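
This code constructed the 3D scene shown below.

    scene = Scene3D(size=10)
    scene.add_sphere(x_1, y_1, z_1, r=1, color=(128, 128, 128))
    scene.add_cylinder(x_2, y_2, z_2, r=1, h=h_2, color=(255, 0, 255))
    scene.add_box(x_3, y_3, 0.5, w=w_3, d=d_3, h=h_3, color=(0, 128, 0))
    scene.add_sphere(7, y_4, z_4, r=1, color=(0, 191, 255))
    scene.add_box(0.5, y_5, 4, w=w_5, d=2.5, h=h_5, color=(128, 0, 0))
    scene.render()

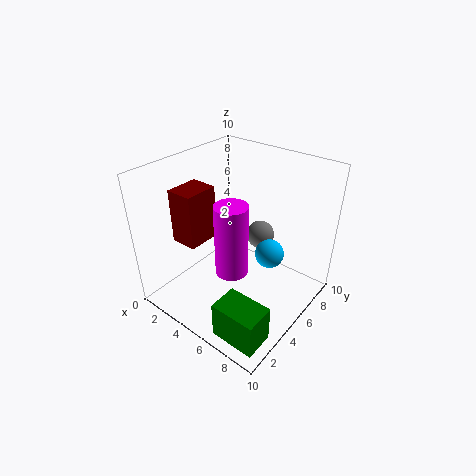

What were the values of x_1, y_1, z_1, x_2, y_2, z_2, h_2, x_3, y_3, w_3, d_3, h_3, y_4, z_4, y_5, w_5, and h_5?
x_1 = 5.5
y_1 = 7
z_1 = 4.5
x_2 = 6.5
y_2 = 2.5
z_2 = 4.5
h_2 = 4.5
x_3 = 6.5
y_3 = 0.5
w_3 = 3
d_3 = 2
h_3 = 2.5
y_4 = 6
z_4 = 4
y_5 = 3
w_5 = 2
h_5 = 4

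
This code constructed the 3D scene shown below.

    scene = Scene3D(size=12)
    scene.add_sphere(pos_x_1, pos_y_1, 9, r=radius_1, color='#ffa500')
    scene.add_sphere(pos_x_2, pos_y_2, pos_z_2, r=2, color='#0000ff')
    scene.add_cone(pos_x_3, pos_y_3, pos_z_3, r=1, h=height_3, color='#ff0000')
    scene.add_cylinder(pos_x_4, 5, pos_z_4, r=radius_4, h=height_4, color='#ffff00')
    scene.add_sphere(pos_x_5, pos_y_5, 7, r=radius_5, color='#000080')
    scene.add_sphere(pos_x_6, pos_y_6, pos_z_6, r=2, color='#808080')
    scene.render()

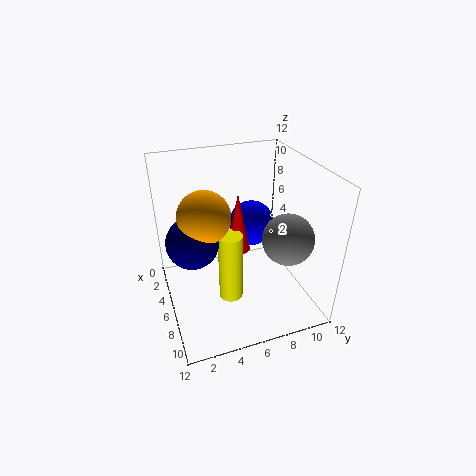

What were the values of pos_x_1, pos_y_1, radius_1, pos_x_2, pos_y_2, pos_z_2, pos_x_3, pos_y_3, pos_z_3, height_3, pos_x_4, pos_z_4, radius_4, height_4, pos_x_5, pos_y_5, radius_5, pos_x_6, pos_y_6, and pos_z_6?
pos_x_1 = 7; pos_y_1 = 3; radius_1 = 2; pos_x_2 = 4; pos_y_2 = 8; pos_z_2 = 6; pos_x_3 = 6; pos_y_3 = 6; pos_z_3 = 5; height_3 = 5; pos_x_4 = 7; pos_z_4 = 1; radius_4 = 1; height_4 = 6; pos_x_5 = 7; pos_y_5 = 2; radius_5 = 2; pos_x_6 = 9; pos_y_6 = 9; pos_z_6 = 7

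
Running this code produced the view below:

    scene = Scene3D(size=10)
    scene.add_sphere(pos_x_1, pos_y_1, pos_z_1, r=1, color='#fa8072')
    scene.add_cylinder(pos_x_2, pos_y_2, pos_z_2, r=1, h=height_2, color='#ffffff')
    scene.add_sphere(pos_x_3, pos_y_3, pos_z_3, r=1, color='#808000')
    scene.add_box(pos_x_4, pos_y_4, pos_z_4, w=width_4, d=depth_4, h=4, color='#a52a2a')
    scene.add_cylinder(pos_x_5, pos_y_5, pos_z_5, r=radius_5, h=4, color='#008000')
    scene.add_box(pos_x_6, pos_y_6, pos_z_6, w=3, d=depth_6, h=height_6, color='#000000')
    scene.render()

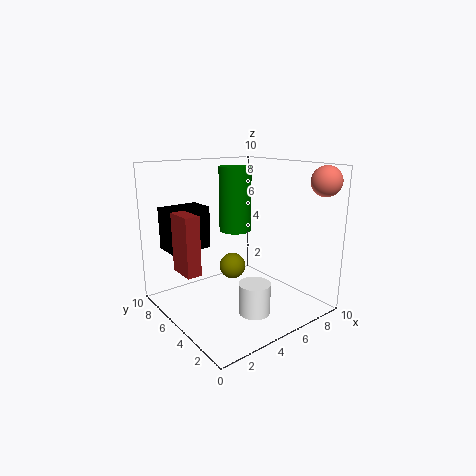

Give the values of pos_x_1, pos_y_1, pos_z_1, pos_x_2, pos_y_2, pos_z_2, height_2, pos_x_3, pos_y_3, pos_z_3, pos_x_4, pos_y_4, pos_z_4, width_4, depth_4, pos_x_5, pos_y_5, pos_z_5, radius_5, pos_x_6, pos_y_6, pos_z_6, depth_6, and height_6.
pos_x_1 = 9, pos_y_1 = 1, pos_z_1 = 9, pos_x_2 = 4, pos_y_2 = 2, pos_z_2 = 1, height_2 = 2, pos_x_3 = 6, pos_y_3 = 7, pos_z_3 = 2, pos_x_4 = 1, pos_y_4 = 5, pos_z_4 = 3, width_4 = 1, depth_4 = 2, pos_x_5 = 4, pos_y_5 = 4, pos_z_5 = 6, radius_5 = 1, pos_x_6 = 1, pos_y_6 = 7, pos_z_6 = 4, depth_6 = 2, height_6 = 3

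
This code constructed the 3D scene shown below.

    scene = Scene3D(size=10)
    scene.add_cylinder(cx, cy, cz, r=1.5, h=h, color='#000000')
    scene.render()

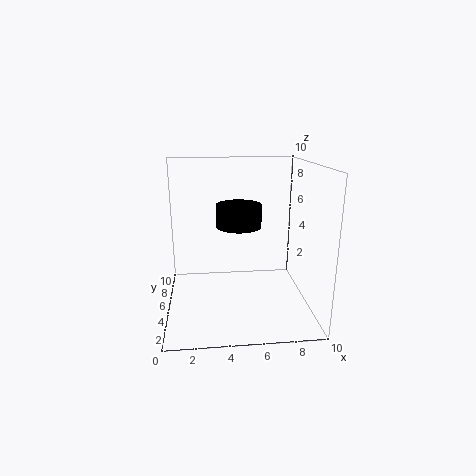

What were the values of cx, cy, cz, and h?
cx = 5; cy = 4.5; cz = 6; h = 1.5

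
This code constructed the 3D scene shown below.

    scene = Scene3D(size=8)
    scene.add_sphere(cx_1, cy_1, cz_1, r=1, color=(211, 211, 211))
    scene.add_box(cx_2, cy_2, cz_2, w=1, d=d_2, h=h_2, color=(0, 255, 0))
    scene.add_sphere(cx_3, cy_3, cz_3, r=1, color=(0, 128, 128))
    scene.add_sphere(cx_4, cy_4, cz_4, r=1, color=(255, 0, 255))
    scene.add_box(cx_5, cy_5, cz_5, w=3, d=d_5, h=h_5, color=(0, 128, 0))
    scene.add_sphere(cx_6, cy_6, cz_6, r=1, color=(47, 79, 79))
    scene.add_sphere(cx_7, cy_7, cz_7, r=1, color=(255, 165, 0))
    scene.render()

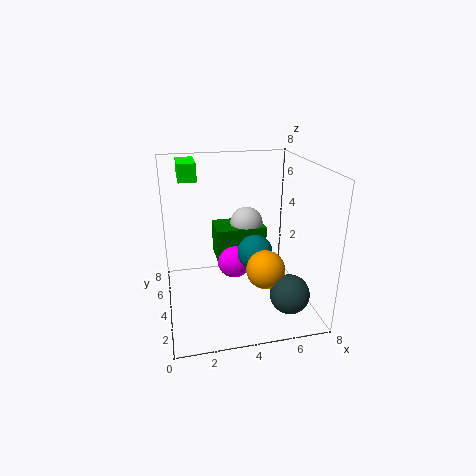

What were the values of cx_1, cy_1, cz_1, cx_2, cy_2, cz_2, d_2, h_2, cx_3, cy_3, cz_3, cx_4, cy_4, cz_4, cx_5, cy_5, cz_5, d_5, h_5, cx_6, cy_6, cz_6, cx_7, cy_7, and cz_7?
cx_1 = 5
cy_1 = 6
cz_1 = 4
cx_2 = 1
cy_2 = 5
cz_2 = 7
d_2 = 2
h_2 = 1
cx_3 = 5
cy_3 = 4
cz_3 = 3
cx_4 = 4
cy_4 = 5
cz_4 = 2
cx_5 = 3
cy_5 = 5
cz_5 = 2
d_5 = 2
h_5 = 2
cx_6 = 6
cy_6 = 1
cz_6 = 2
cx_7 = 5
cy_7 = 2
cz_7 = 3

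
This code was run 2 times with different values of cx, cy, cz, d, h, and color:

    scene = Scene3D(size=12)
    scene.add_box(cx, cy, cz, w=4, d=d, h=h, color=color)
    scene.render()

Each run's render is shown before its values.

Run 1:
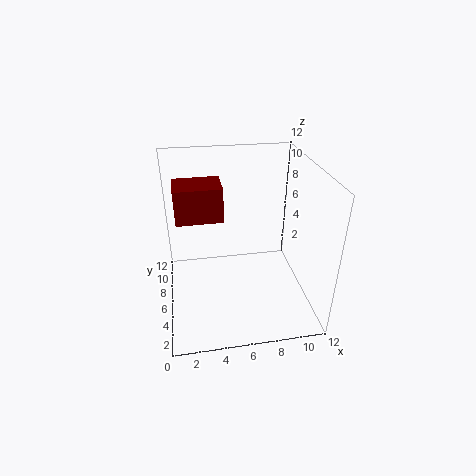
cx = 1
cy = 7
cz = 7
d = 3
h = 3
color = 'maroon'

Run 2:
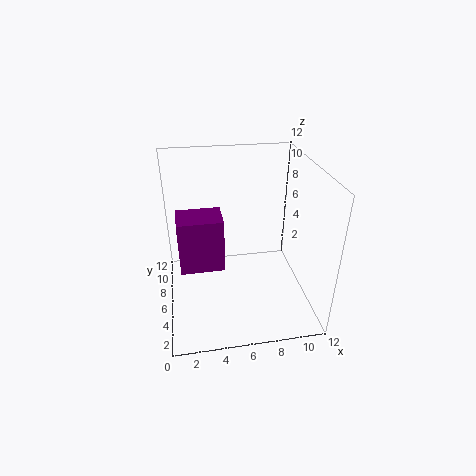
cx = 1
cy = 7
cz = 2
d = 3
h = 5
color = 'purple'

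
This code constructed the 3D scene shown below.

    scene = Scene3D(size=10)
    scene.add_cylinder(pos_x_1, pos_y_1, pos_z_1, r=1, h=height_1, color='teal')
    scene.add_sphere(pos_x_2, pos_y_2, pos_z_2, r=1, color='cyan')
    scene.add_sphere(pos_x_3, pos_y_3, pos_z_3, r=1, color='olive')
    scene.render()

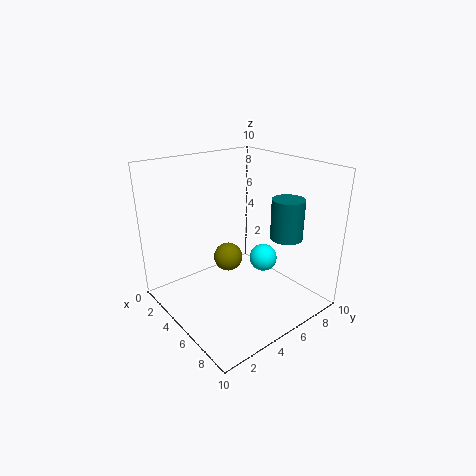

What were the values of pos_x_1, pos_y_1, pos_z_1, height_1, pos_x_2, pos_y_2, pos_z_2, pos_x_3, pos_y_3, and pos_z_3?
pos_x_1 = 8.5; pos_y_1 = 6; pos_z_1 = 6; height_1 = 2.5; pos_x_2 = 5.5; pos_y_2 = 7; pos_z_2 = 3; pos_x_3 = 4.5; pos_y_3 = 4.5; pos_z_3 = 3.5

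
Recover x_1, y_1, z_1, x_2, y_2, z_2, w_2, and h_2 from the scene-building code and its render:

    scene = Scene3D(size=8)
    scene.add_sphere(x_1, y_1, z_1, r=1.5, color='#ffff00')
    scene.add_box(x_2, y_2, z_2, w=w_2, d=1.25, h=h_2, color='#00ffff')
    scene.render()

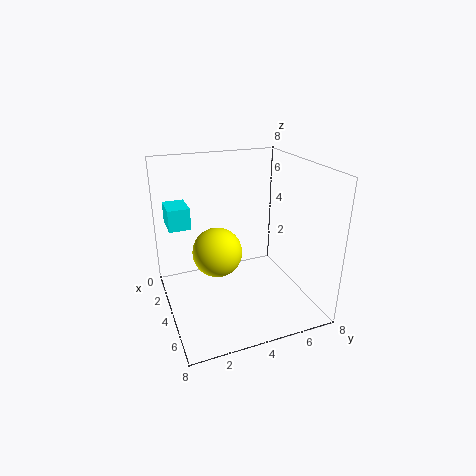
x_1 = 2.5, y_1 = 3.25, z_1 = 2.5, x_2 = 0.75, y_2 = 0.5, z_2 = 4.25, w_2 = 1.75, h_2 = 1.25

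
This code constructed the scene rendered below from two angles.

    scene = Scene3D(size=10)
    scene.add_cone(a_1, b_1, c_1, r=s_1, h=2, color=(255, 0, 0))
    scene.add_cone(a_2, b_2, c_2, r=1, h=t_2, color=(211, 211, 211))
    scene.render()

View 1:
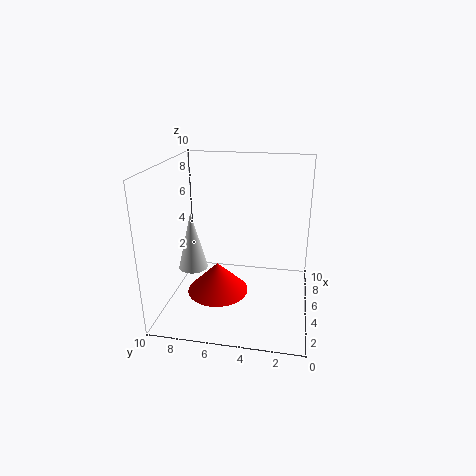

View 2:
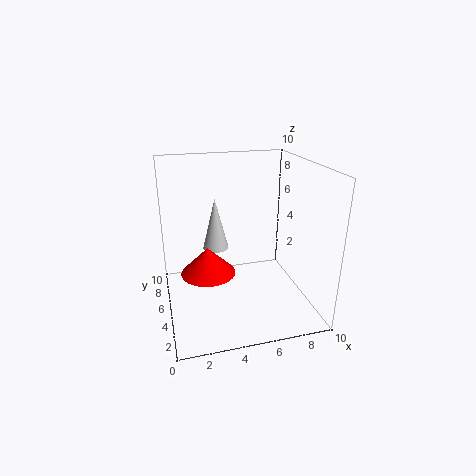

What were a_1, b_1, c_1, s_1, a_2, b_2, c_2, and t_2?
a_1 = 3, b_1 = 6, c_1 = 2, s_1 = 2, a_2 = 4, b_2 = 8, c_2 = 3, t_2 = 4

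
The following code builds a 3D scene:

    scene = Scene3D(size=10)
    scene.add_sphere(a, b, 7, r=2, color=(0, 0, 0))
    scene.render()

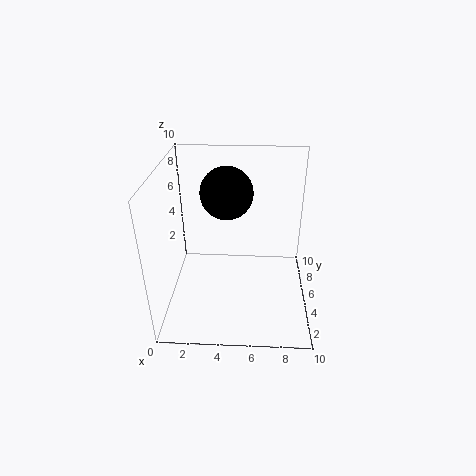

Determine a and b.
a = 4; b = 8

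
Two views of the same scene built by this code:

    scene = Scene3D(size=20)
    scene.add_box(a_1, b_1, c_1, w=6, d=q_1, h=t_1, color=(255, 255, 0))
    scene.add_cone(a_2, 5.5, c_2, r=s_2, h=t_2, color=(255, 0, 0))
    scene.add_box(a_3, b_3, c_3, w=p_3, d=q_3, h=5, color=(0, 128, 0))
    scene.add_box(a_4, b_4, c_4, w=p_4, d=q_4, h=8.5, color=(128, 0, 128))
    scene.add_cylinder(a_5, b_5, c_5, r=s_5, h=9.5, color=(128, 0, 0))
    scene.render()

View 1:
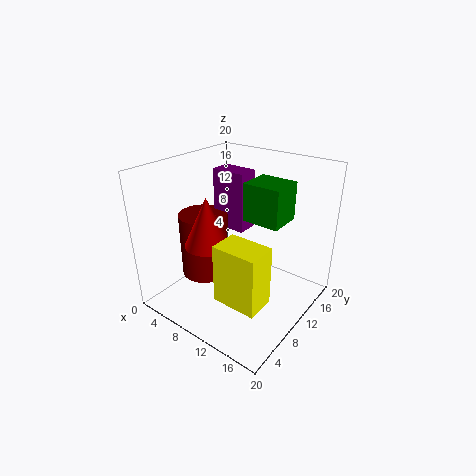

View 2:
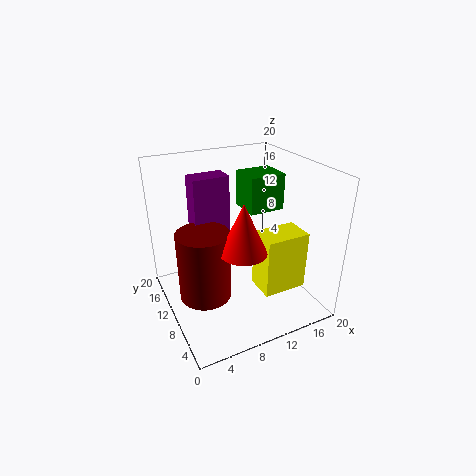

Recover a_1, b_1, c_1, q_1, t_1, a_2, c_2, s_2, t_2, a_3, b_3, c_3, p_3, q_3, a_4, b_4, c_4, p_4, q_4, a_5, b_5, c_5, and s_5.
a_1 = 11
b_1 = 3.5
c_1 = 4
q_1 = 4
t_1 = 8
a_2 = 8.5
c_2 = 10.5
s_2 = 3
t_2 = 6.5
a_3 = 11.5
b_3 = 9
c_3 = 13.5
p_3 = 5
q_3 = 4.5
a_4 = 4.5
b_4 = 11.5
c_4 = 10
p_4 = 5
q_4 = 3
a_5 = 4.5
b_5 = 9
c_5 = 3
s_5 = 3.5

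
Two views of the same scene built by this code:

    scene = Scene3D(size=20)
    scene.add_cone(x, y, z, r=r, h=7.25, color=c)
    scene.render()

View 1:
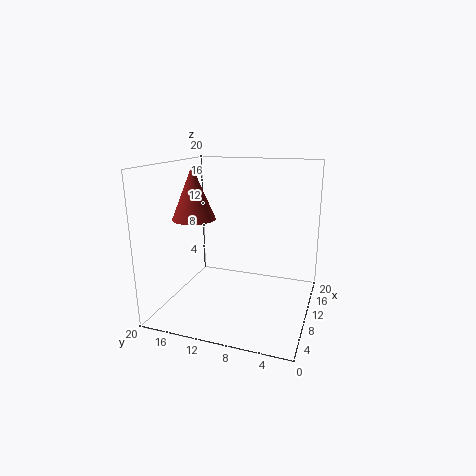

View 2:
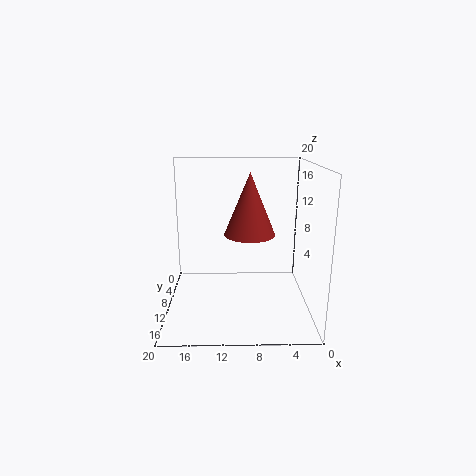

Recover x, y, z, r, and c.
x = 8.75; y = 16; z = 12.5; r = 3; c = 'brown'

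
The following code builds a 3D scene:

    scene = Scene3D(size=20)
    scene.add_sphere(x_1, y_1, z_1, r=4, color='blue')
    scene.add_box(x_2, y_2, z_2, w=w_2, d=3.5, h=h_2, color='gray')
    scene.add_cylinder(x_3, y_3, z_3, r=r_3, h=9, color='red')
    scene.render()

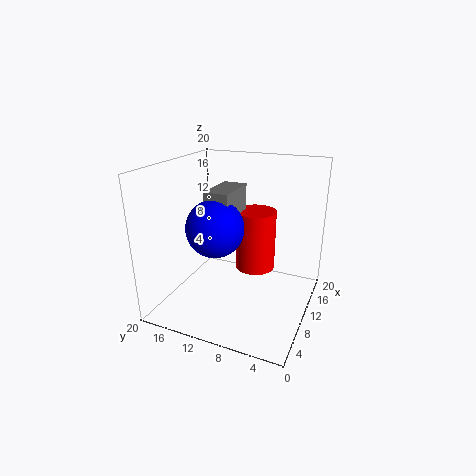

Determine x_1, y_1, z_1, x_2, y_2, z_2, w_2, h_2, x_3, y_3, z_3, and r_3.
x_1 = 8.5; y_1 = 12.75; z_1 = 11.5; x_2 = 8.25; y_2 = 10.75; z_2 = 12; w_2 = 6.5; h_2 = 4.5; x_3 = 14.25; y_3 = 9; z_3 = 3.75; r_3 = 3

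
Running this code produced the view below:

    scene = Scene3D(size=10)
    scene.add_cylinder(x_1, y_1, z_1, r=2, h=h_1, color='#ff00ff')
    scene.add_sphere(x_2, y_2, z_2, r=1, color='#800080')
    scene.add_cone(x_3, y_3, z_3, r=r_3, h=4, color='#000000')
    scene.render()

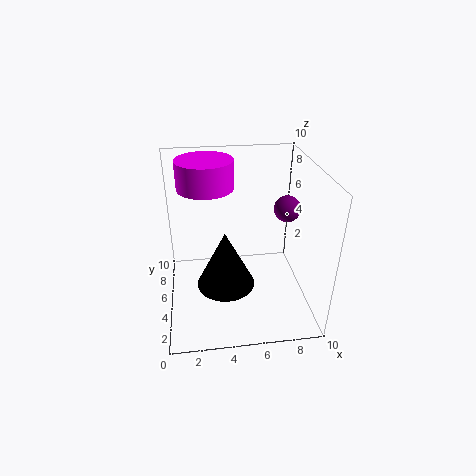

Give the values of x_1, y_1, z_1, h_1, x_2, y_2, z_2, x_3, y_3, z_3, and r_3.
x_1 = 3, y_1 = 7, z_1 = 8, h_1 = 2, x_2 = 9, y_2 = 7, z_2 = 6, x_3 = 4, y_3 = 4, z_3 = 2, r_3 = 2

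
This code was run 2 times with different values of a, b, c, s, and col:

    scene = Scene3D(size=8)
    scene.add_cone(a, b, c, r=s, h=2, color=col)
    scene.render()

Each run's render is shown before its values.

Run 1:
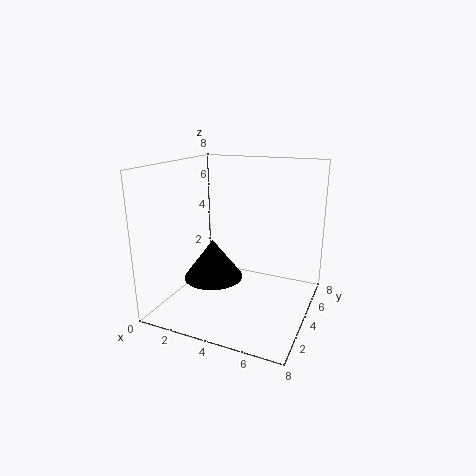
a = 3.5, b = 2, c = 2.5, s = 1.5, col = 'black'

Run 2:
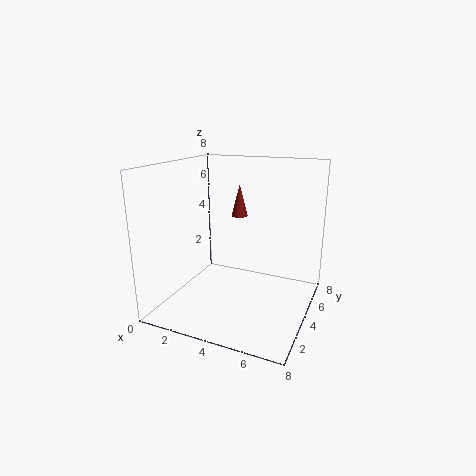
a = 3, b = 6.5, c = 4.5, s = 0.5, col = 'brown'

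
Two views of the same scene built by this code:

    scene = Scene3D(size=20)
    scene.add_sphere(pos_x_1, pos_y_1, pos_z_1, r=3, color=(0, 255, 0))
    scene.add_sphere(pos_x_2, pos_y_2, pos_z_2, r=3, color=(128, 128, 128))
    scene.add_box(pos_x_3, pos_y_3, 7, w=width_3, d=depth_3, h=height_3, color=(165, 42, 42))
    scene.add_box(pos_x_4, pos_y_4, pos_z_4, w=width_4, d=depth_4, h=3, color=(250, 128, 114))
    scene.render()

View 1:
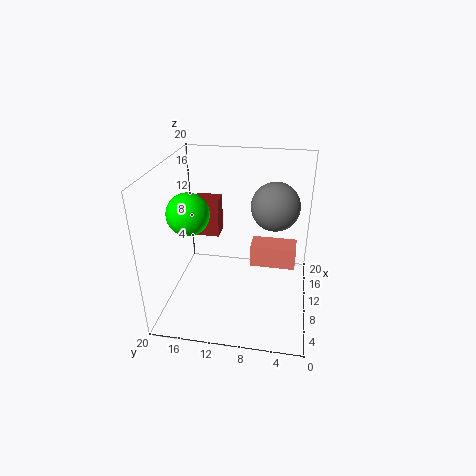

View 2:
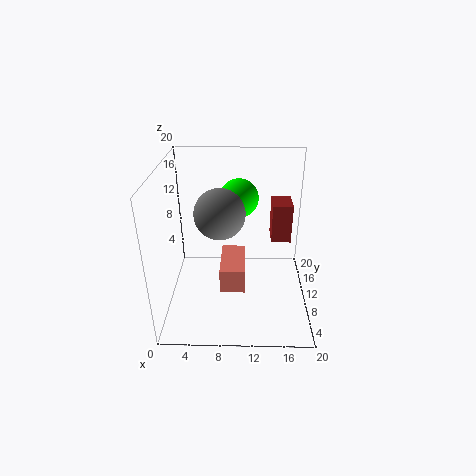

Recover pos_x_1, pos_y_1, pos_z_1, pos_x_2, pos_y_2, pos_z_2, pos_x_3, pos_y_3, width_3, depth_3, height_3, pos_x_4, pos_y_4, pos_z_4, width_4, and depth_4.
pos_x_1 = 10; pos_y_1 = 17; pos_z_1 = 13; pos_x_2 = 8; pos_y_2 = 5; pos_z_2 = 16; pos_x_3 = 15; pos_y_3 = 14; width_3 = 3; depth_3 = 4; height_3 = 6; pos_x_4 = 8; pos_y_4 = 2; pos_z_4 = 7; width_4 = 3; depth_4 = 6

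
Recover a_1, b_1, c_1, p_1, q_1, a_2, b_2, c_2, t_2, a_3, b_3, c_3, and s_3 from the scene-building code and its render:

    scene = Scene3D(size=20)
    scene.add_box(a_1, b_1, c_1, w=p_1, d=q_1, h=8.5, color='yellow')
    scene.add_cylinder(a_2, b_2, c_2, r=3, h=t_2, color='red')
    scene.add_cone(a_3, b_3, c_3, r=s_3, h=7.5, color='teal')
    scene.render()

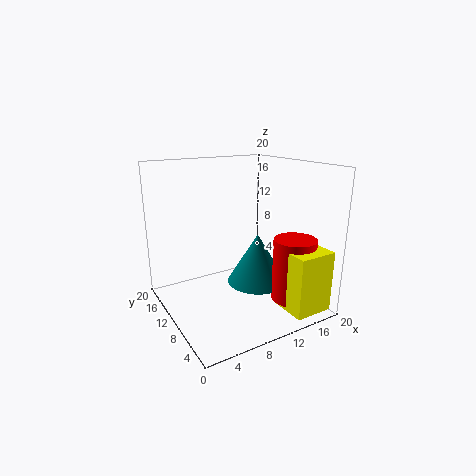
a_1 = 14, b_1 = 1, c_1 = 0.5, p_1 = 5.5, q_1 = 5, a_2 = 16.5, b_2 = 5.5, c_2 = 1, t_2 = 9, a_3 = 14, b_3 = 11, c_3 = 2, s_3 = 4.5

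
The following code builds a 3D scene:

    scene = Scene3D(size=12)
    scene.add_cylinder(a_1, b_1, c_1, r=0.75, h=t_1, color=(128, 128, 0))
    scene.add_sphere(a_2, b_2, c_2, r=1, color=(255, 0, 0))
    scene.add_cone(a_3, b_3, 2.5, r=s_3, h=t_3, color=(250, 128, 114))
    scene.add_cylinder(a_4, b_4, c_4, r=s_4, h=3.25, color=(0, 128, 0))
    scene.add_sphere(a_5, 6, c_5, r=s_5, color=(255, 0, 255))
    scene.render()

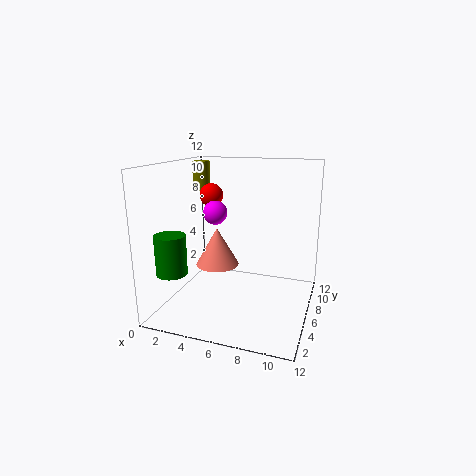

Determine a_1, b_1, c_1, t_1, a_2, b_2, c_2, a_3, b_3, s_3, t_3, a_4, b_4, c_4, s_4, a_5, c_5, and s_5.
a_1 = 2, b_1 = 7.75, c_1 = 9.5, t_1 = 2.5, a_2 = 3.25, b_2 = 7, c_2 = 9.25, a_3 = 3.25, b_3 = 8, s_3 = 2, t_3 = 3.5, a_4 = 1.5, b_4 = 2.75, c_4 = 3.5, s_4 = 1.25, a_5 = 4, c_5 = 8, s_5 = 1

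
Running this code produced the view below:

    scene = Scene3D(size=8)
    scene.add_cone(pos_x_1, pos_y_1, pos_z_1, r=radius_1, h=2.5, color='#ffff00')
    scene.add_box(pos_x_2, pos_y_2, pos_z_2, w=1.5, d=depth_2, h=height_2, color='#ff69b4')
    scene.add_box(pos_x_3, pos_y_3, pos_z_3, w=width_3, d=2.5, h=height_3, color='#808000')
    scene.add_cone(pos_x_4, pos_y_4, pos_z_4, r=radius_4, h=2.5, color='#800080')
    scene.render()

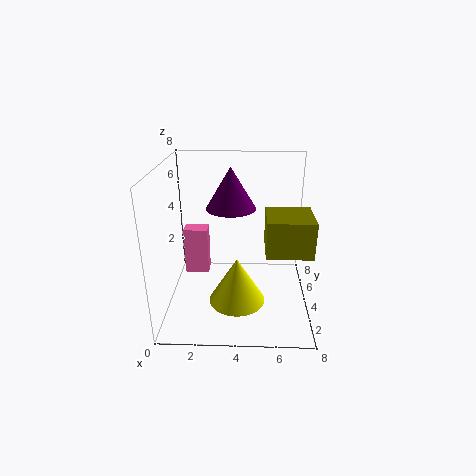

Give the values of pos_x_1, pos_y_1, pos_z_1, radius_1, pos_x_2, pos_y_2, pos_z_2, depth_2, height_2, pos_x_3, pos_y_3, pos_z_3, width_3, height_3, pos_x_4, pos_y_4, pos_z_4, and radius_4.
pos_x_1 = 4, pos_y_1 = 2.5, pos_z_1 = 1, radius_1 = 1.5, pos_x_2 = 0.5, pos_y_2 = 6, pos_z_2 = 0.5, depth_2 = 1, height_2 = 3, pos_x_3 = 5.5, pos_y_3 = 2.5, pos_z_3 = 3.5, width_3 = 2.5, height_3 = 2, pos_x_4 = 3.5, pos_y_4 = 6, pos_z_4 = 5, radius_4 = 1.5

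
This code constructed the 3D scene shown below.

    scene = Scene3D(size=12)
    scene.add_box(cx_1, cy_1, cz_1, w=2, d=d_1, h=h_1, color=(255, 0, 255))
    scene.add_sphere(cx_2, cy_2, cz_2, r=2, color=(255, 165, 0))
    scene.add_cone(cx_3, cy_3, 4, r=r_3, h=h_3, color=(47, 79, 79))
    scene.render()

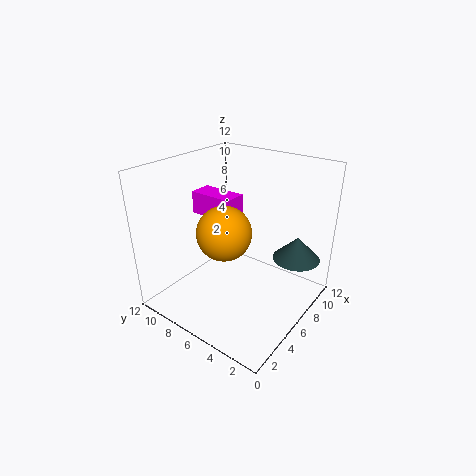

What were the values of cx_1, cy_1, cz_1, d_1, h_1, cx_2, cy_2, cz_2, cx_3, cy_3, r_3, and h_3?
cx_1 = 6, cy_1 = 7, cz_1 = 7, d_1 = 4, h_1 = 2, cx_2 = 3, cy_2 = 5, cz_2 = 8, cx_3 = 9, cy_3 = 2, r_3 = 2, h_3 = 2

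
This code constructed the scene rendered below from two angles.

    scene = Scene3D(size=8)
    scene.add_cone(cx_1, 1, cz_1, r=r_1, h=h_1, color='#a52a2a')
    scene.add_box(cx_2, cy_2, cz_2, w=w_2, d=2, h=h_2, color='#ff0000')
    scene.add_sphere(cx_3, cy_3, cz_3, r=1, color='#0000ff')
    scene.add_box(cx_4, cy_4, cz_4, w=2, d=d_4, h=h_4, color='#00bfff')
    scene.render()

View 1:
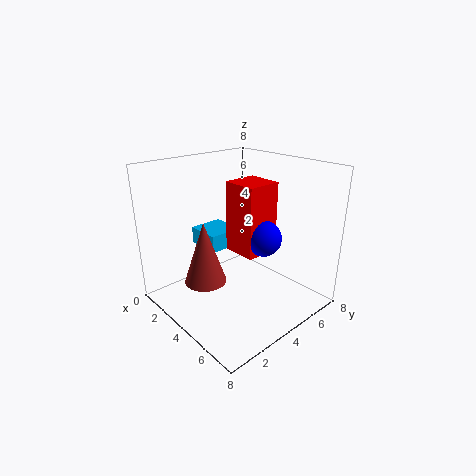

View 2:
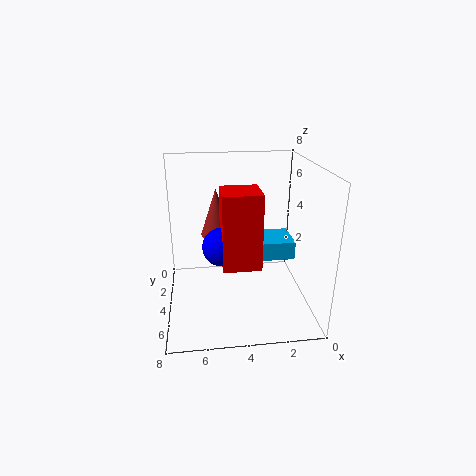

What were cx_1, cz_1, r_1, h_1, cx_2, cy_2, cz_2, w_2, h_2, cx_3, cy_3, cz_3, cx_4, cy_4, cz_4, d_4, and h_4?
cx_1 = 5, cz_1 = 3, r_1 = 1, h_1 = 3, cx_2 = 3, cy_2 = 4, cz_2 = 3, w_2 = 2, h_2 = 4, cx_3 = 5, cy_3 = 5, cz_3 = 4, cx_4 = 1, cy_4 = 3, cz_4 = 3, d_4 = 2, h_4 = 1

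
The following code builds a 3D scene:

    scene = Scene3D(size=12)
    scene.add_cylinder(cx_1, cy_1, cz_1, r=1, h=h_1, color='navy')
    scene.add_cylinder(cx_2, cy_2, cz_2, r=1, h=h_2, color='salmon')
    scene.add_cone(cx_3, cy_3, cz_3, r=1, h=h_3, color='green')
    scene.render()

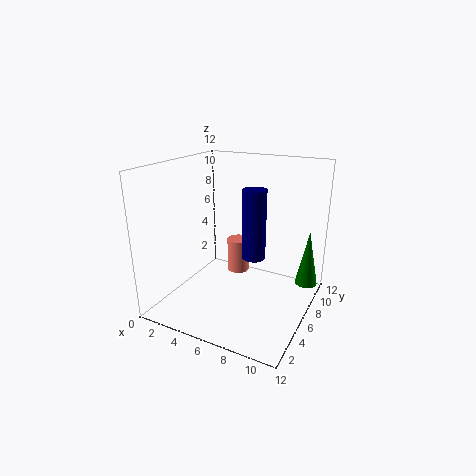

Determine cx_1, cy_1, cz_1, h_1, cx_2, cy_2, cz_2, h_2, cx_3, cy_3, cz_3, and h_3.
cx_1 = 7
cy_1 = 7
cz_1 = 4
h_1 = 6
cx_2 = 5
cy_2 = 8
cz_2 = 2
h_2 = 3
cx_3 = 11
cy_3 = 10
cz_3 = 1
h_3 = 5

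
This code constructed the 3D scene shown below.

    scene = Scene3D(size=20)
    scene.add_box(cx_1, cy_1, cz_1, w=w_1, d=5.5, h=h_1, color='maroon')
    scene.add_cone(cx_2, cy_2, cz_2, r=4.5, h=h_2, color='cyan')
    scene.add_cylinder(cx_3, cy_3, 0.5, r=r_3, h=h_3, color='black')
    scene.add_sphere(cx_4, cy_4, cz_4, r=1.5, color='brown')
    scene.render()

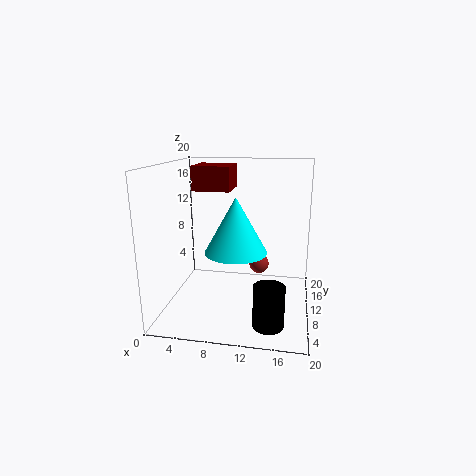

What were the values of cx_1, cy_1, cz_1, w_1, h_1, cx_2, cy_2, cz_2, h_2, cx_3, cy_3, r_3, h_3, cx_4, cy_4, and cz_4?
cx_1 = 3; cy_1 = 11.5; cz_1 = 16; w_1 = 5.5; h_1 = 3.5; cx_2 = 9.5; cy_2 = 11; cz_2 = 7.5; h_2 = 8; cx_3 = 15; cy_3 = 4; r_3 = 2; h_3 = 5.5; cx_4 = 12.5; cy_4 = 14.5; cz_4 = 4.5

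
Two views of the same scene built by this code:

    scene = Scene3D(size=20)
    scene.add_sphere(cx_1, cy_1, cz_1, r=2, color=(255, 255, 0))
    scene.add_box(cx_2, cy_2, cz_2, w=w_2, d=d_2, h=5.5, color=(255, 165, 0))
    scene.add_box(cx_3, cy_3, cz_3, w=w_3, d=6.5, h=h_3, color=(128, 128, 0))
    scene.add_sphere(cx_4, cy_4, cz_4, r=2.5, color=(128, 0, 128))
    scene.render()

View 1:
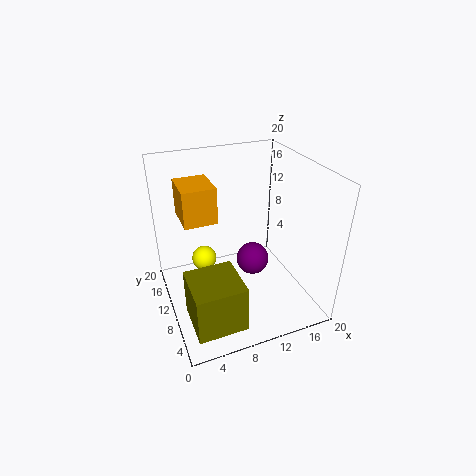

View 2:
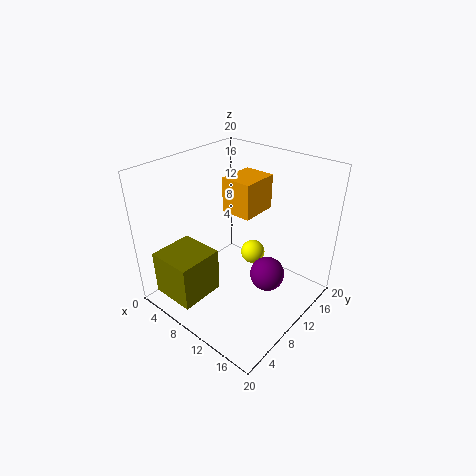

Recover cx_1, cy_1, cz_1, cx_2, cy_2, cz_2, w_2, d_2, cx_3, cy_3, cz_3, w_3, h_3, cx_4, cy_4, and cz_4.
cx_1 = 7
cy_1 = 17.5
cz_1 = 2.5
cx_2 = 3.5
cy_2 = 14
cz_2 = 10.5
w_2 = 5
d_2 = 6
cx_3 = 1.5
cy_3 = 1.5
cz_3 = 1.5
w_3 = 6.5
h_3 = 6.5
cx_4 = 13.5
cy_4 = 12.5
cz_4 = 4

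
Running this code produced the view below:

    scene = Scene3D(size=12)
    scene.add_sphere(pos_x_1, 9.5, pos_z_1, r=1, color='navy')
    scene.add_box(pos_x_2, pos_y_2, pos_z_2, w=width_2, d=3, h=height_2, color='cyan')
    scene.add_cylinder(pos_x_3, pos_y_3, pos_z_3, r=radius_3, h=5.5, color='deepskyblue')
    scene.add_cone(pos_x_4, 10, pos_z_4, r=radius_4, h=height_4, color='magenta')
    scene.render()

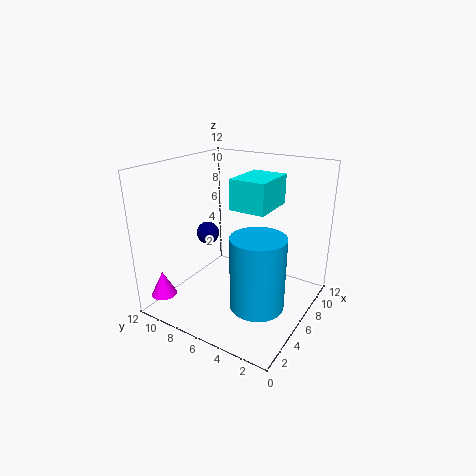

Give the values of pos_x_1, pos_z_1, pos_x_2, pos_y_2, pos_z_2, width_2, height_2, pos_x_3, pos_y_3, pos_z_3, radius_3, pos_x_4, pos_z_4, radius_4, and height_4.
pos_x_1 = 6.5; pos_z_1 = 5.5; pos_x_2 = 5.5; pos_y_2 = 3.5; pos_z_2 = 8.5; width_2 = 4; height_2 = 2.5; pos_x_3 = 3; pos_y_3 = 2.5; pos_z_3 = 2.5; radius_3 = 2; pos_x_4 = 1; pos_z_4 = 2; radius_4 = 1; height_4 = 2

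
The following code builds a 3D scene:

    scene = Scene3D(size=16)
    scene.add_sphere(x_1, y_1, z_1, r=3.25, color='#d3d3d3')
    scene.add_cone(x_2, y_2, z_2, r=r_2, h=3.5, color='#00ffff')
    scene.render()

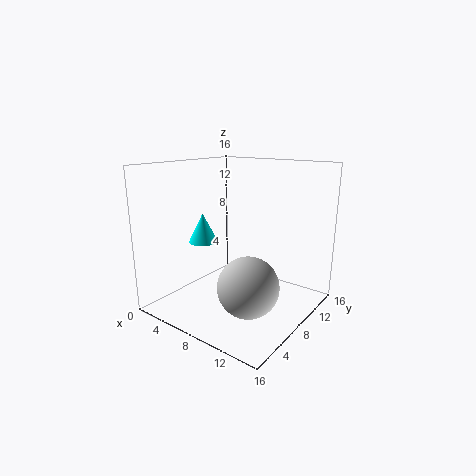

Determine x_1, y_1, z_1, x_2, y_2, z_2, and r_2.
x_1 = 11, y_1 = 5.75, z_1 = 3.75, x_2 = 2.75, y_2 = 8, z_2 = 6.5, r_2 = 1.75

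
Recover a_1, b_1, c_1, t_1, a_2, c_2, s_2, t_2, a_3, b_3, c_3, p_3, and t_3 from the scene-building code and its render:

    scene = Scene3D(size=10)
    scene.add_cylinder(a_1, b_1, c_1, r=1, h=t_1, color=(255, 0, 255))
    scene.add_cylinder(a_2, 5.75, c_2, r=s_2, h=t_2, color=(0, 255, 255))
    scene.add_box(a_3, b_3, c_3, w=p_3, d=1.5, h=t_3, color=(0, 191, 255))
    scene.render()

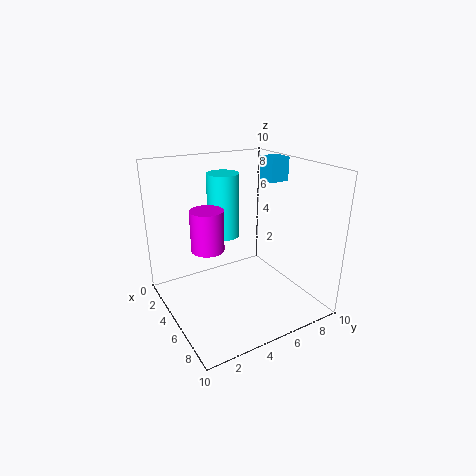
a_1 = 6.5; b_1 = 2; c_1 = 5.5; t_1 = 2.5; a_2 = 1.5; c_2 = 3.75; s_2 = 1.25; t_2 = 5; a_3 = 2.75; b_3 = 8.25; c_3 = 8.25; p_3 = 1.5; t_3 = 1.75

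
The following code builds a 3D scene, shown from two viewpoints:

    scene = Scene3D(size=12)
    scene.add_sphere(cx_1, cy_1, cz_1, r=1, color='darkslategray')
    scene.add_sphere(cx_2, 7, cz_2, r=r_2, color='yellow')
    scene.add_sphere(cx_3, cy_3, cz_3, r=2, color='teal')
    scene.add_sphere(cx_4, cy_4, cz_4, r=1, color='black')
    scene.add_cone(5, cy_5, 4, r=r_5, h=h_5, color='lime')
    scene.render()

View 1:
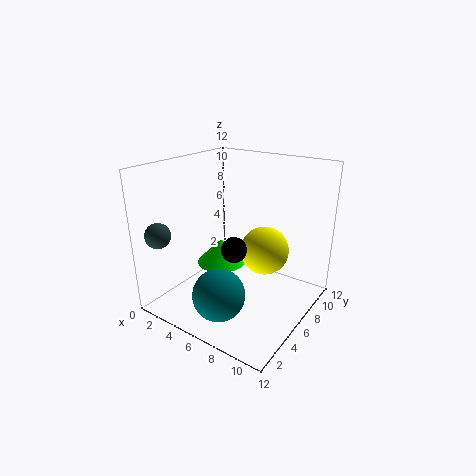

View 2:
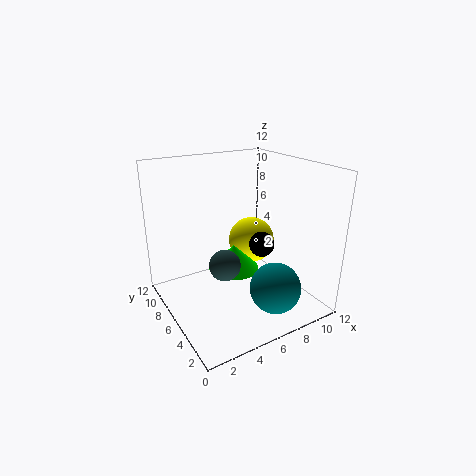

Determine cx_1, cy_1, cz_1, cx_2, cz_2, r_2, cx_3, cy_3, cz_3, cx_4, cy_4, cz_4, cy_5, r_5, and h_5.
cx_1 = 2, cy_1 = 1, cz_1 = 7, cx_2 = 8, cz_2 = 5, r_2 = 2, cx_3 = 7, cy_3 = 2, cz_3 = 3, cx_4 = 7, cy_4 = 4, cz_4 = 6, cy_5 = 5, r_5 = 2, h_5 = 2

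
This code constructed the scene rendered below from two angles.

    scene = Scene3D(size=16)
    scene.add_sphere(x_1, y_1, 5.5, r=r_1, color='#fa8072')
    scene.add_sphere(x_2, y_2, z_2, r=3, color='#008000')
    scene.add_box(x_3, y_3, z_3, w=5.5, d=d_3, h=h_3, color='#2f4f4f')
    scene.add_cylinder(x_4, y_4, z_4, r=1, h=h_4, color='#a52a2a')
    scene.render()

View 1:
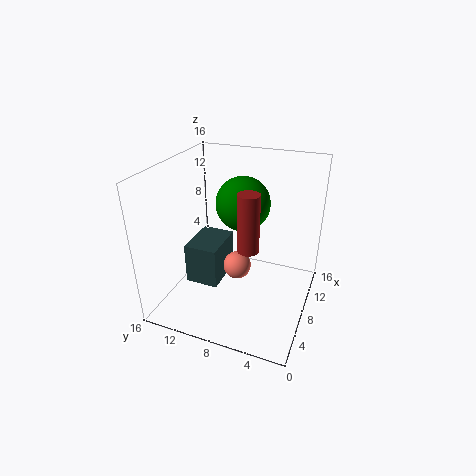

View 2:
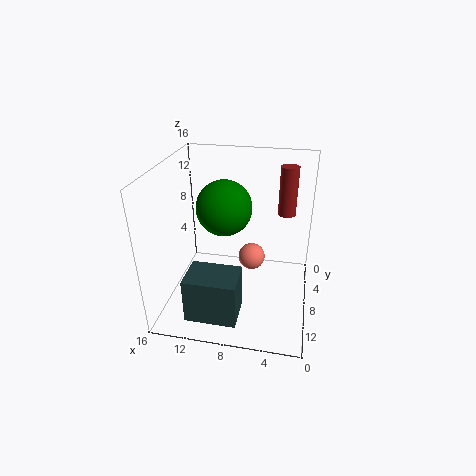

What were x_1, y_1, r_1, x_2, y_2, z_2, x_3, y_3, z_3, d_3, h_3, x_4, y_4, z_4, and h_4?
x_1 = 6.5; y_1 = 7.5; r_1 = 1.5; x_2 = 9.5; y_2 = 8; z_2 = 11.5; x_3 = 7; y_3 = 10.5; z_3 = 1; d_3 = 4; h_3 = 5; x_4 = 3; y_4 = 5; z_4 = 10; h_4 = 5.5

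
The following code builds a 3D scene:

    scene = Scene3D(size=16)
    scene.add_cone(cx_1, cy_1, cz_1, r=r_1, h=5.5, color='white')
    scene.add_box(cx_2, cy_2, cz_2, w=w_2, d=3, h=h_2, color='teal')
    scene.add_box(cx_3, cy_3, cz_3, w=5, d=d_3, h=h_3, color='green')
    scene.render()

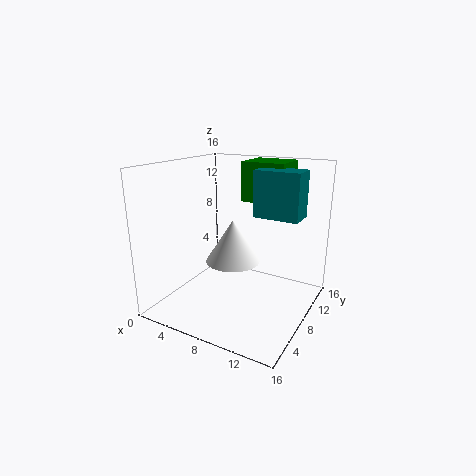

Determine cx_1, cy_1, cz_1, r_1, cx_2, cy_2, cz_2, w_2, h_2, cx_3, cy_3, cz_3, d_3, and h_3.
cx_1 = 5; cy_1 = 12; cz_1 = 3; r_1 = 3.5; cx_2 = 9.5; cy_2 = 8.5; cz_2 = 10.5; w_2 = 5; h_2 = 5; cx_3 = 7; cy_3 = 10.5; cz_3 = 11.5; d_3 = 4.5; h_3 = 4.5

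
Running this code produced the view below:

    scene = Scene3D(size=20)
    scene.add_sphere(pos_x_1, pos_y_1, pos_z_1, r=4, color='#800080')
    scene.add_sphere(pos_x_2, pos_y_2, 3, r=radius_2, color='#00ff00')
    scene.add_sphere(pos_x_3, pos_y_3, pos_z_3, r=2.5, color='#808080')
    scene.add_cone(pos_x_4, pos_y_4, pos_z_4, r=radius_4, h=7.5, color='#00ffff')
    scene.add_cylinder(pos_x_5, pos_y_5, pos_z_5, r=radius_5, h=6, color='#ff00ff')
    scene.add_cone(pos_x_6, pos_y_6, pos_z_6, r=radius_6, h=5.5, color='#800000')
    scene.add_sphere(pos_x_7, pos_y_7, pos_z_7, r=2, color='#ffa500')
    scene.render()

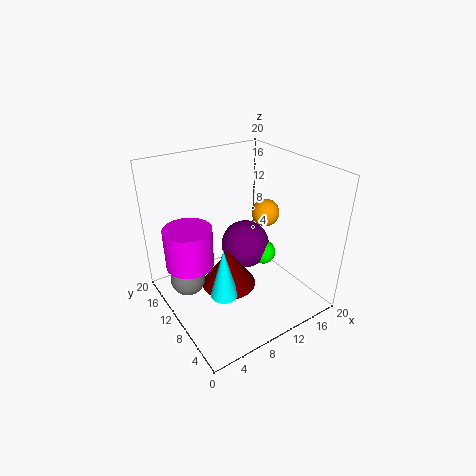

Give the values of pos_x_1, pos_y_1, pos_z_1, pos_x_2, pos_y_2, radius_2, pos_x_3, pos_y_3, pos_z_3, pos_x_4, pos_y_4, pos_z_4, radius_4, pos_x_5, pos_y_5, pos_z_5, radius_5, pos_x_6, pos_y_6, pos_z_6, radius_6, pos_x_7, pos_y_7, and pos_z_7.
pos_x_1 = 15.5; pos_y_1 = 16; pos_z_1 = 4; pos_x_2 = 17.5; pos_y_2 = 13.5; radius_2 = 2; pos_x_3 = 3.5; pos_y_3 = 13.5; pos_z_3 = 3.5; pos_x_4 = 7; pos_y_4 = 9; pos_z_4 = 2; radius_4 = 2; pos_x_5 = 4.5; pos_y_5 = 14.5; pos_z_5 = 5; radius_5 = 3.5; pos_x_6 = 9; pos_y_6 = 11; pos_z_6 = 2; radius_6 = 4; pos_x_7 = 15.5; pos_y_7 = 11; pos_z_7 = 12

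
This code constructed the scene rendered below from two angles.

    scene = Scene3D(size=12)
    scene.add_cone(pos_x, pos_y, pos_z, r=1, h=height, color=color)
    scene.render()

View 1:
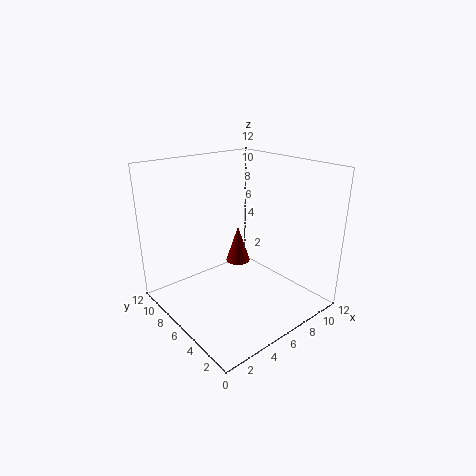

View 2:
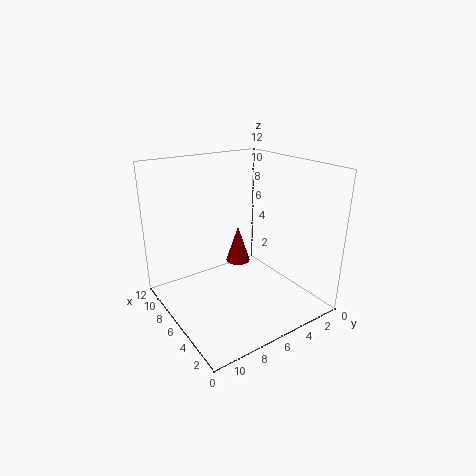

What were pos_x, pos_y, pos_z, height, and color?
pos_x = 6; pos_y = 6; pos_z = 4; height = 3; color = 'maroon'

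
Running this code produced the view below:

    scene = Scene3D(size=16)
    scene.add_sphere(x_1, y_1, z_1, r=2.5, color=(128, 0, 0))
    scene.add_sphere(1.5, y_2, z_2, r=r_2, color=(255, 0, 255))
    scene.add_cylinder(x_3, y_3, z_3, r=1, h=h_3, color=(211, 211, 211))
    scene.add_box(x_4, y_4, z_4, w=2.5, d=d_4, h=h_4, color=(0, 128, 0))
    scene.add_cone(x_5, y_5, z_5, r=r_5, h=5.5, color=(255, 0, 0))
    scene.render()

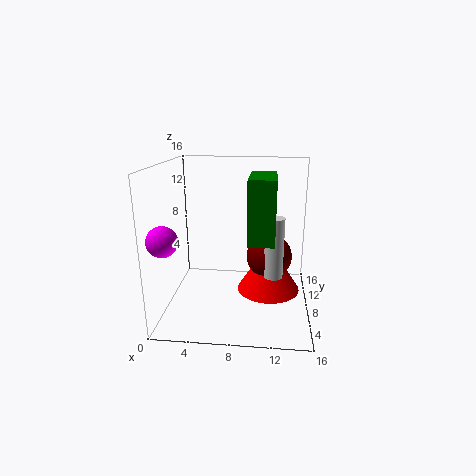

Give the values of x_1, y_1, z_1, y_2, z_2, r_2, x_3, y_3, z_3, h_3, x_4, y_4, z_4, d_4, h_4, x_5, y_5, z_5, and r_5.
x_1 = 11.5, y_1 = 8, z_1 = 6, y_2 = 2, z_2 = 9.5, r_2 = 1.5, x_3 = 12, y_3 = 6, z_3 = 4.5, h_3 = 6.5, x_4 = 9.5, y_4 = 1.5, z_4 = 9.5, d_4 = 5.5, h_4 = 6, x_5 = 11.5, y_5 = 8, z_5 = 2, r_5 = 3.5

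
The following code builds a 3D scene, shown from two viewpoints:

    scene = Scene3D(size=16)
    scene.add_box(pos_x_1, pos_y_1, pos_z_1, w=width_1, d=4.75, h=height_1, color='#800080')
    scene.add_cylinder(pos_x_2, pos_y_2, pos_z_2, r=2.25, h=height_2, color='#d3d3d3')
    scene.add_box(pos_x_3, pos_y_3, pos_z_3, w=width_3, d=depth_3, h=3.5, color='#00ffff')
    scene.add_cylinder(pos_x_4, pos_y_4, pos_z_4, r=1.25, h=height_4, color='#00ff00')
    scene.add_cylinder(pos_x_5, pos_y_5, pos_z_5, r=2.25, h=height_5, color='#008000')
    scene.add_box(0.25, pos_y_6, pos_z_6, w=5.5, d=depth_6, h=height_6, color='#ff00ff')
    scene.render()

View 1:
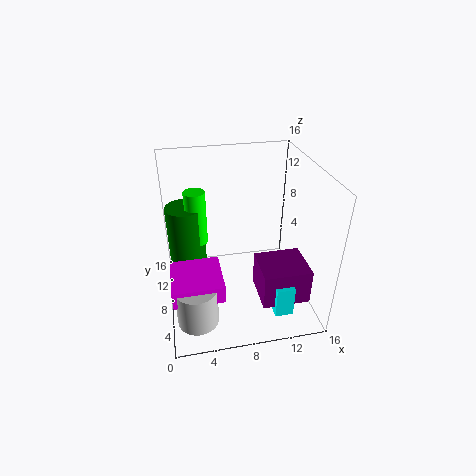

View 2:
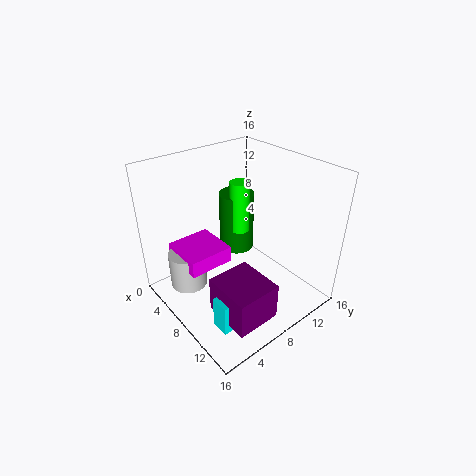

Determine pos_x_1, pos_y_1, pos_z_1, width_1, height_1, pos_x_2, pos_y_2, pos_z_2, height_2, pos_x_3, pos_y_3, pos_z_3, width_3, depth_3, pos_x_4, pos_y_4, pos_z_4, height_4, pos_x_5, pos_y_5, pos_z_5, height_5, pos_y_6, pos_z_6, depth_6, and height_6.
pos_x_1 = 9.75, pos_y_1 = 2.75, pos_z_1 = 2, width_1 = 5.25, height_1 = 4, pos_x_2 = 2.75, pos_y_2 = 4.25, pos_z_2 = 0.25, height_2 = 4.5, pos_x_3 = 11, pos_y_3 = 2.25, pos_z_3 = 1, width_3 = 2, depth_3 = 2.25, pos_x_4 = 3.75, pos_y_4 = 11.75, pos_z_4 = 5.75, height_4 = 6.5, pos_x_5 = 2.5, pos_y_5 = 12.25, pos_z_5 = 2.5, height_5 = 7.75, pos_y_6 = 3.25, pos_z_6 = 3.25, depth_6 = 5.5, height_6 = 2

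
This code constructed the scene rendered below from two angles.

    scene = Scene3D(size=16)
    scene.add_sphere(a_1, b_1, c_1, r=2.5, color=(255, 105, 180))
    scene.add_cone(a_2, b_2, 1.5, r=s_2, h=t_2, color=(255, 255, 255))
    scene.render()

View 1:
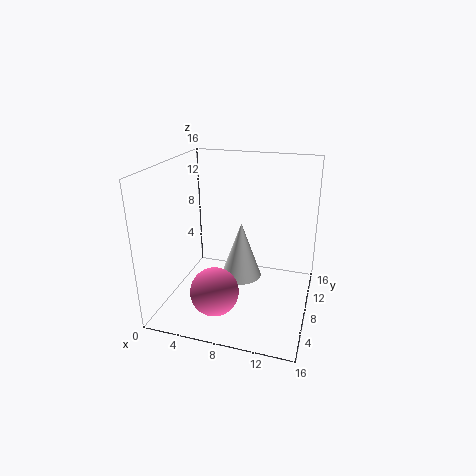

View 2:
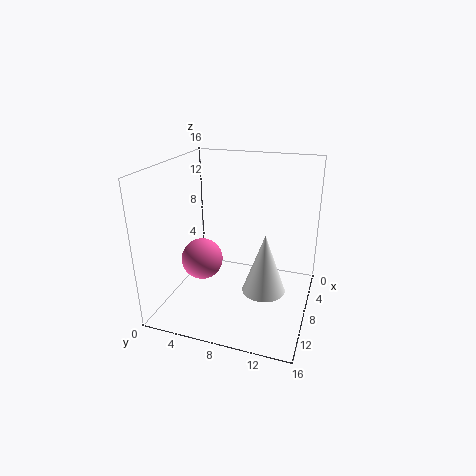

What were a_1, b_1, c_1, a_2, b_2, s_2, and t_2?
a_1 = 7; b_1 = 3; c_1 = 4; a_2 = 7.5; b_2 = 11; s_2 = 2.5; t_2 = 7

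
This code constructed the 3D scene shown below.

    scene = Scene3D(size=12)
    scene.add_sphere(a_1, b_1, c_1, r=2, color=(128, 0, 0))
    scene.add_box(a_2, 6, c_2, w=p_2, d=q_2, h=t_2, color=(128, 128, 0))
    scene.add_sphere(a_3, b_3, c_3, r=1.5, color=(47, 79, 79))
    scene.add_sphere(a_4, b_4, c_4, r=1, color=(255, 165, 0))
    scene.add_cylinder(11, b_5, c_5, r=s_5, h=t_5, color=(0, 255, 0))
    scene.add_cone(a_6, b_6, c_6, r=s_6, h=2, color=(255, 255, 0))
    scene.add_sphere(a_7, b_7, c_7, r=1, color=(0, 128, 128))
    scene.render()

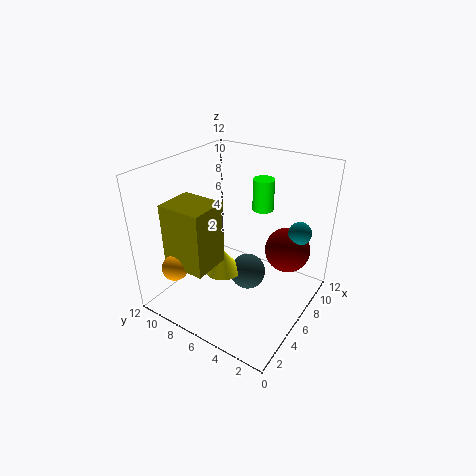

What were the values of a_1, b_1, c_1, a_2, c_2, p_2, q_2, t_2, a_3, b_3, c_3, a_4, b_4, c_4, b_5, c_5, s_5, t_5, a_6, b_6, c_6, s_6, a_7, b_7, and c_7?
a_1 = 9.5, b_1 = 3, c_1 = 4, a_2 = 1, c_2 = 5, p_2 = 3, q_2 = 3.5, t_2 = 5, a_3 = 6, b_3 = 5, c_3 = 3, a_4 = 1, b_4 = 8.5, c_4 = 5, b_5 = 6.5, c_5 = 6.5, s_5 = 1, t_5 = 3, a_6 = 4.5, b_6 = 6.5, c_6 = 3.5, s_6 = 1.5, a_7 = 9.5, b_7 = 2, c_7 = 6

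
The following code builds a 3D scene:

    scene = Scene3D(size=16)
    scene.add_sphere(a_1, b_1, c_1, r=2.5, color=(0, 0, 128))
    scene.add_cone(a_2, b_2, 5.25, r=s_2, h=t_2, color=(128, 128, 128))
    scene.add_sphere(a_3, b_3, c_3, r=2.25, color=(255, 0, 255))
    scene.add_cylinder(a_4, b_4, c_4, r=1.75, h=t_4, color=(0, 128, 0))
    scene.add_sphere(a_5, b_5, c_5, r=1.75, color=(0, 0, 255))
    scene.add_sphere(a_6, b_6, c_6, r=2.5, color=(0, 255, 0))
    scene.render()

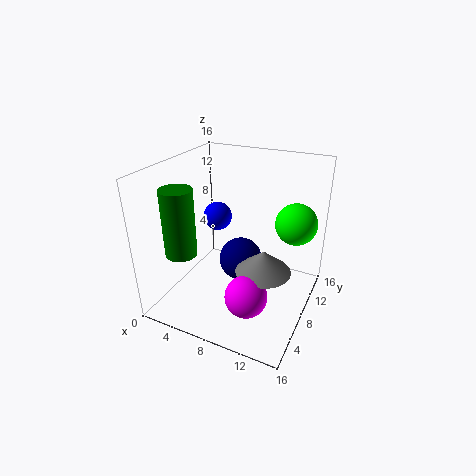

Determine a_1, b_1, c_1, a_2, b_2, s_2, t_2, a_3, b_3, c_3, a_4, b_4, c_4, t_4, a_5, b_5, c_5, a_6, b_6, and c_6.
a_1 = 7.75; b_1 = 9.25; c_1 = 4.5; a_2 = 11.5; b_2 = 7; s_2 = 3; t_2 = 2.5; a_3 = 10.75; b_3 = 4.25; c_3 = 3.5; a_4 = 2.75; b_4 = 4.5; c_4 = 6.5; t_4 = 7.5; a_5 = 3.5; b_5 = 11.5; c_5 = 8.25; a_6 = 13; b_6 = 13.5; c_6 = 8.25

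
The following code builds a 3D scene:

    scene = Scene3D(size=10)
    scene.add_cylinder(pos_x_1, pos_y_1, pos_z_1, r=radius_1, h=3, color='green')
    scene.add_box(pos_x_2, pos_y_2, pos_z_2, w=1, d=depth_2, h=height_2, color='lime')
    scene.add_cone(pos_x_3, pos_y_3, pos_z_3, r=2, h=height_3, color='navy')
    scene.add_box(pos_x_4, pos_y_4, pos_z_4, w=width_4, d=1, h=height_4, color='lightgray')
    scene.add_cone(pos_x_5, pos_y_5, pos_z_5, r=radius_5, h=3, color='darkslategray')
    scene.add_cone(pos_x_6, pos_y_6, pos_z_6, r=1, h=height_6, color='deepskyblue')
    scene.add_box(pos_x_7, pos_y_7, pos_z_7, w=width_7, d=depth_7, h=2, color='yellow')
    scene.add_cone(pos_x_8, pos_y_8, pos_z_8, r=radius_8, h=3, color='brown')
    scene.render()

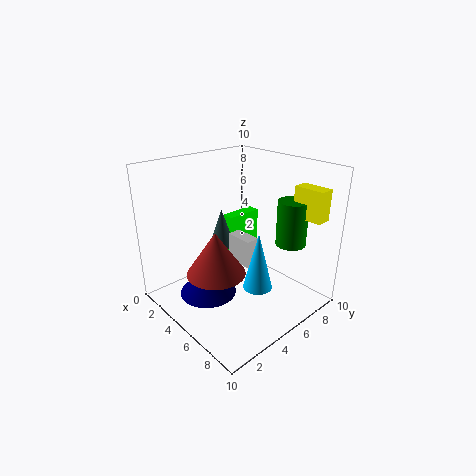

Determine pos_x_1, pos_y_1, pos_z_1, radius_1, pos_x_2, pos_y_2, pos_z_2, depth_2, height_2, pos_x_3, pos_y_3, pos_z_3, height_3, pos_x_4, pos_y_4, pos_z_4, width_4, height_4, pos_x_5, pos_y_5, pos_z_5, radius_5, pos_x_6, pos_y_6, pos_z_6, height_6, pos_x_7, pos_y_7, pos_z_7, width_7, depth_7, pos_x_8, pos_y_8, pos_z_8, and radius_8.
pos_x_1 = 8, pos_y_1 = 7, pos_z_1 = 5, radius_1 = 1, pos_x_2 = 1, pos_y_2 = 7, pos_z_2 = 2, depth_2 = 3, height_2 = 3, pos_x_3 = 4, pos_y_3 = 3, pos_z_3 = 1, height_3 = 2, pos_x_4 = 4, pos_y_4 = 5, pos_z_4 = 3, width_4 = 2, height_4 = 2, pos_x_5 = 2, pos_y_5 = 6, pos_z_5 = 3, radius_5 = 1, pos_x_6 = 7, pos_y_6 = 5, pos_z_6 = 2, height_6 = 4, pos_x_7 = 8, pos_y_7 = 7, pos_z_7 = 7, width_7 = 2, depth_7 = 1, pos_x_8 = 5, pos_y_8 = 3, pos_z_8 = 3, radius_8 = 2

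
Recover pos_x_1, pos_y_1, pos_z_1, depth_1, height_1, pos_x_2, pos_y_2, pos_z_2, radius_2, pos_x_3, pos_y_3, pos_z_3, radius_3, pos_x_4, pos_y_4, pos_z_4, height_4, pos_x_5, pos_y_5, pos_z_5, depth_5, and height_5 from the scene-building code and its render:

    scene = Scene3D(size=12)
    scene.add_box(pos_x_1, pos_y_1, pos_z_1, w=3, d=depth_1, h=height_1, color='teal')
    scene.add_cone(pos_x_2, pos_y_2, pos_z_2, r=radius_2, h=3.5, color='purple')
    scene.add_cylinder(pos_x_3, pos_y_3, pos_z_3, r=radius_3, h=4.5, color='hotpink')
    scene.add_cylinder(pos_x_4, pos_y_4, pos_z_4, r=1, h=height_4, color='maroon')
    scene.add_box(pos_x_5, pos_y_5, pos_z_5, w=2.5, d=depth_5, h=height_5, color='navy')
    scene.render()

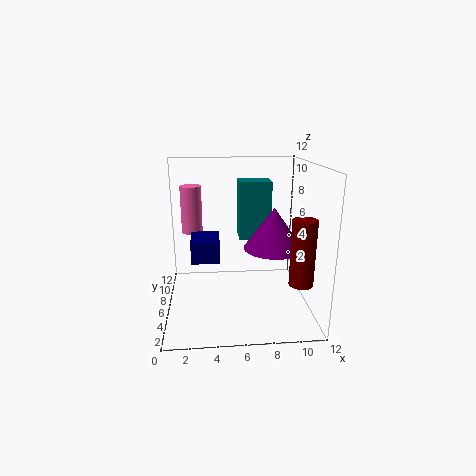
pos_x_1 = 6.5, pos_y_1 = 9.5, pos_z_1 = 4.5, depth_1 = 2.5, height_1 = 5.5, pos_x_2 = 9, pos_y_2 = 6, pos_z_2 = 5, radius_2 = 2.5, pos_x_3 = 2, pos_y_3 = 11, pos_z_3 = 5, radius_3 = 1, pos_x_4 = 11, pos_y_4 = 4, pos_z_4 = 2.5, height_4 = 5.5, pos_x_5 = 2, pos_y_5 = 6.5, pos_z_5 = 3.5, depth_5 = 3, height_5 = 2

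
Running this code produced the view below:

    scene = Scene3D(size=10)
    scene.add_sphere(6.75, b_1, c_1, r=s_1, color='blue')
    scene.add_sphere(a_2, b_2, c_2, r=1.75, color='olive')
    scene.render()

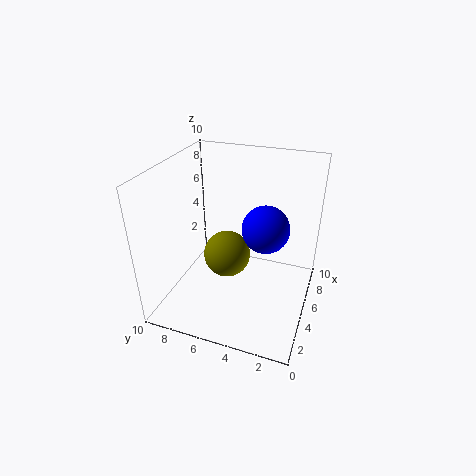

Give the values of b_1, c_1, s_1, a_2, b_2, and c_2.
b_1 = 3.5
c_1 = 5
s_1 = 1.75
a_2 = 6
b_2 = 6.25
c_2 = 2.75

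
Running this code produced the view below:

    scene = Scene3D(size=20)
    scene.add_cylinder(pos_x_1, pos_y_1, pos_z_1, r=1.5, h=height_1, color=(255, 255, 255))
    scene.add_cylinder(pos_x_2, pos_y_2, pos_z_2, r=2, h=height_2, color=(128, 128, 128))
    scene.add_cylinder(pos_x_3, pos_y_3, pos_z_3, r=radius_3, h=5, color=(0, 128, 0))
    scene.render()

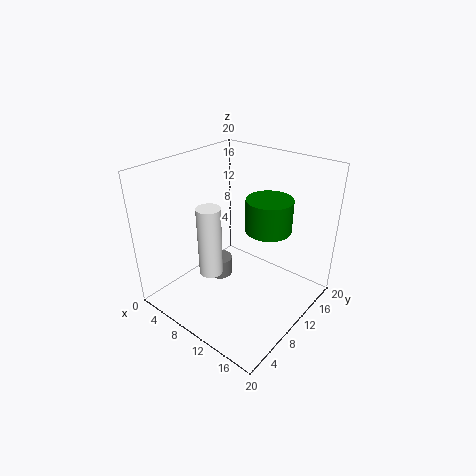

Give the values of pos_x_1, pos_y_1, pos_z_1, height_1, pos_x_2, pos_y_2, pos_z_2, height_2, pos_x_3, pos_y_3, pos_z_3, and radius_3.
pos_x_1 = 10
pos_y_1 = 4.5
pos_z_1 = 7.5
height_1 = 9
pos_x_2 = 4.5
pos_y_2 = 12
pos_z_2 = 0.5
height_2 = 3
pos_x_3 = 11
pos_y_3 = 16
pos_z_3 = 9
radius_3 = 3.5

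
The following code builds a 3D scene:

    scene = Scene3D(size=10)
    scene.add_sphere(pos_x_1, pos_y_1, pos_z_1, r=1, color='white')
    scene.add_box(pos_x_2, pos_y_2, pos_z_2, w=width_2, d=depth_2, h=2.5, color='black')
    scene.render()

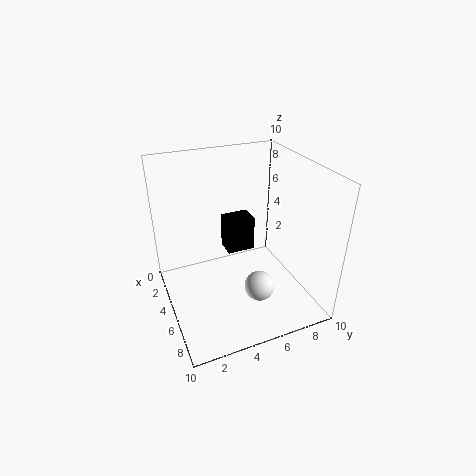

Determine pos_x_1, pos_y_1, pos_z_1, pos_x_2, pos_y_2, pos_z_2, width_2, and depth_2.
pos_x_1 = 7.5; pos_y_1 = 5.5; pos_z_1 = 2.5; pos_x_2 = 3; pos_y_2 = 4.5; pos_z_2 = 3.5; width_2 = 1.5; depth_2 = 2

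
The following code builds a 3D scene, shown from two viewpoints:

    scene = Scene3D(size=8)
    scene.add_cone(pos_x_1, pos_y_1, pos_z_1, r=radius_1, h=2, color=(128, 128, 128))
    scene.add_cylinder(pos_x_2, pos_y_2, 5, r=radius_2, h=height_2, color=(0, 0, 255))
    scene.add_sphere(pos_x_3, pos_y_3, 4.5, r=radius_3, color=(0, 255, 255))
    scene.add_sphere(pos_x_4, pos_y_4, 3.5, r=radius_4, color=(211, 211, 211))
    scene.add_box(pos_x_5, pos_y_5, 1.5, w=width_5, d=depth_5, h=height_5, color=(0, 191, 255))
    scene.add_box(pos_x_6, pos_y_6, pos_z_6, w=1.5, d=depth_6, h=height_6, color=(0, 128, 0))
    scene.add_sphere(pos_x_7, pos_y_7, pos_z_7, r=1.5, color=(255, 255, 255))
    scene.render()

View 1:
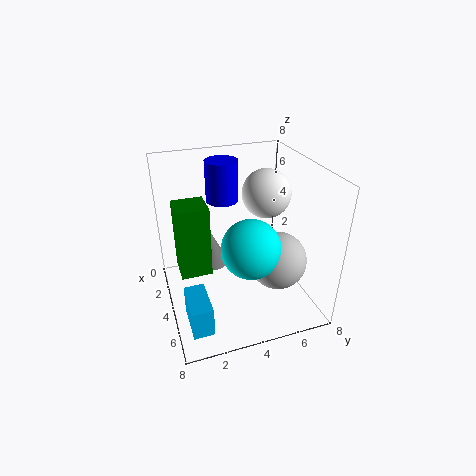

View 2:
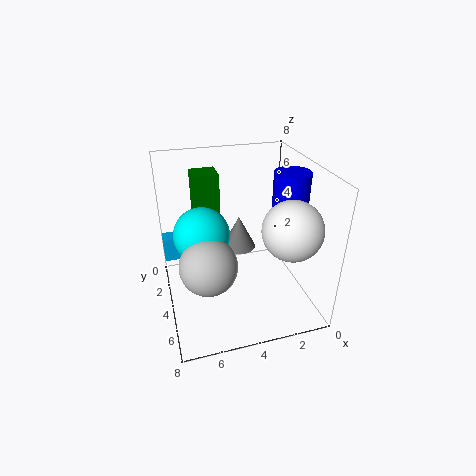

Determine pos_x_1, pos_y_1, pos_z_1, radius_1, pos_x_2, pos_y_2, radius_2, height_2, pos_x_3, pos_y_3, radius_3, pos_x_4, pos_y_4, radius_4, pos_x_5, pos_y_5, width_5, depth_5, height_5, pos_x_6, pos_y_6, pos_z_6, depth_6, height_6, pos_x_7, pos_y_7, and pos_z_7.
pos_x_1 = 3.5, pos_y_1 = 2.5, pos_z_1 = 2.5, radius_1 = 1, pos_x_2 = 1, pos_y_2 = 4, radius_2 = 1, height_2 = 2.5, pos_x_3 = 6, pos_y_3 = 4, radius_3 = 1.5, pos_x_4 = 6, pos_y_4 = 5.5, radius_4 = 1.5, pos_x_5 = 6, pos_y_5 = 0.5, width_5 = 2, depth_5 = 1, height_5 = 1.5, pos_x_6 = 4.5, pos_y_6 = 0.5, pos_z_6 = 3.5, depth_6 = 1.5, height_6 = 3.5, pos_x_7 = 2, pos_y_7 = 6.5, pos_z_7 = 5.5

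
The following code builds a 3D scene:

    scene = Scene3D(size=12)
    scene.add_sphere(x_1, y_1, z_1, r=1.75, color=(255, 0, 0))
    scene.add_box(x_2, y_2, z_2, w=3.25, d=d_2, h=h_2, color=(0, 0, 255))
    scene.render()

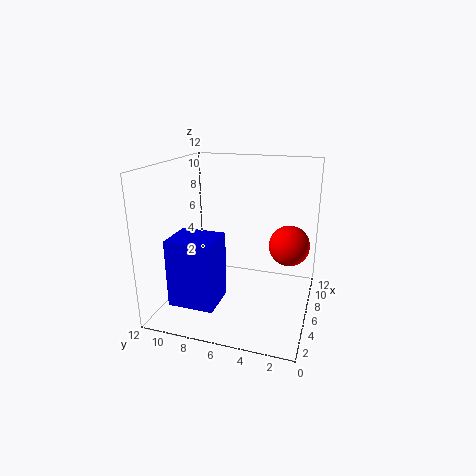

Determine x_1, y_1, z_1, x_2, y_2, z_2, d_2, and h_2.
x_1 = 8
y_1 = 2
z_1 = 5
x_2 = 1.75
y_2 = 6.75
z_2 = 1.25
d_2 = 3.75
h_2 = 5.5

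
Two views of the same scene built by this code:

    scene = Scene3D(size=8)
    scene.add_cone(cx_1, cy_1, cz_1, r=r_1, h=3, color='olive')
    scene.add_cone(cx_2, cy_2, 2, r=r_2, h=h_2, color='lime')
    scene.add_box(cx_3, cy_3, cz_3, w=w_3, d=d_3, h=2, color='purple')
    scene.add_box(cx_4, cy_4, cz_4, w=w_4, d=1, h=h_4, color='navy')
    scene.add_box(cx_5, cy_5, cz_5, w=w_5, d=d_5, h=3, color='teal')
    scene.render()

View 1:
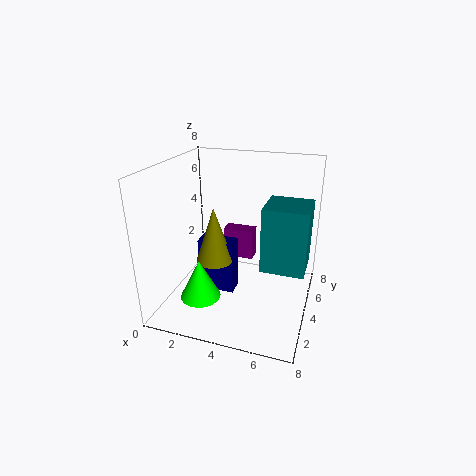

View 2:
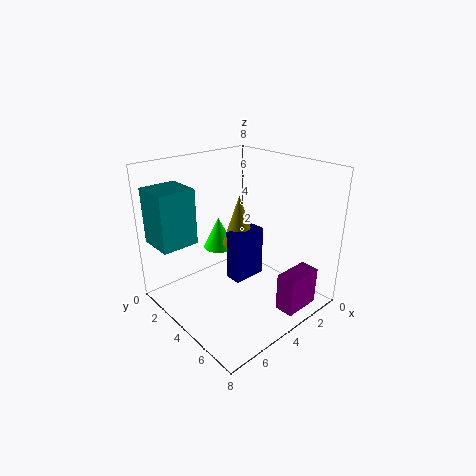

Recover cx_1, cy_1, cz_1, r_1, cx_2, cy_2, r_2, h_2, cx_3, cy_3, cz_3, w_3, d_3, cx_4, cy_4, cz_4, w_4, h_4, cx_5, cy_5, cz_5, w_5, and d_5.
cx_1 = 3, cy_1 = 3, cz_1 = 3, r_1 = 1, cx_2 = 3, cy_2 = 1, r_2 = 1, h_2 = 2, cx_3 = 2, cy_3 = 7, cz_3 = 1, w_3 = 2, d_3 = 1, cx_4 = 2, cy_4 = 3, cz_4 = 1, w_4 = 2, h_4 = 3, cx_5 = 6, cy_5 = 1, cz_5 = 4, w_5 = 2, d_5 = 2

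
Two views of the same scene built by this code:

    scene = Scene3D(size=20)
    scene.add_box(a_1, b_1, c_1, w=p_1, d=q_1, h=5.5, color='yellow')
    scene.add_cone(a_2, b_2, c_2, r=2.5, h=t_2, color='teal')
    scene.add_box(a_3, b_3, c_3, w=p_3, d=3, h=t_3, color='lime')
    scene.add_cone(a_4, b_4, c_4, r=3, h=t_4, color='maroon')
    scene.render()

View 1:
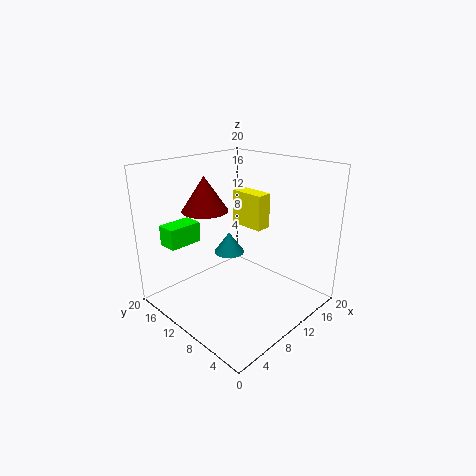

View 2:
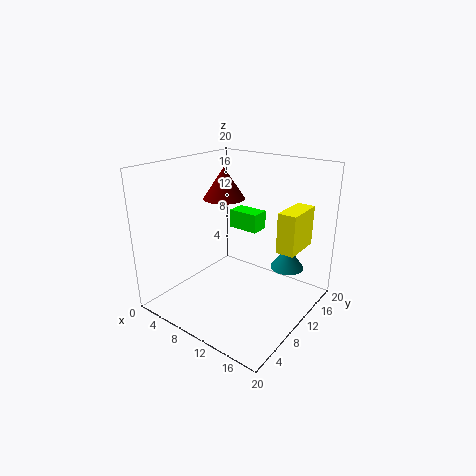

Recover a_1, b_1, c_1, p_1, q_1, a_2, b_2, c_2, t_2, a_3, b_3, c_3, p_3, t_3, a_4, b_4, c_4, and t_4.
a_1 = 15.5; b_1 = 11; c_1 = 9; p_1 = 2.5; q_1 = 5.5; a_2 = 14.5; b_2 = 16.5; c_2 = 4; t_2 = 3.5; a_3 = 3.5; b_3 = 16.5; c_3 = 8; p_3 = 5; t_3 = 3; a_4 = 6; b_4 = 12; c_4 = 14.5; t_4 = 4.5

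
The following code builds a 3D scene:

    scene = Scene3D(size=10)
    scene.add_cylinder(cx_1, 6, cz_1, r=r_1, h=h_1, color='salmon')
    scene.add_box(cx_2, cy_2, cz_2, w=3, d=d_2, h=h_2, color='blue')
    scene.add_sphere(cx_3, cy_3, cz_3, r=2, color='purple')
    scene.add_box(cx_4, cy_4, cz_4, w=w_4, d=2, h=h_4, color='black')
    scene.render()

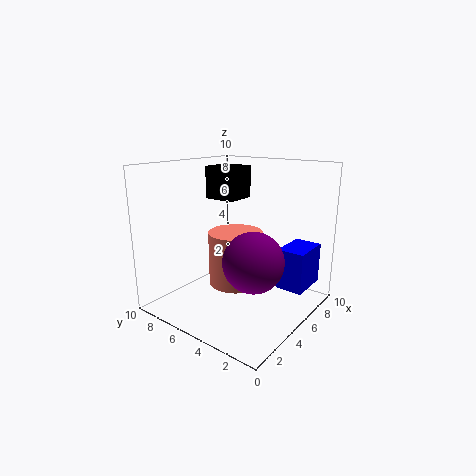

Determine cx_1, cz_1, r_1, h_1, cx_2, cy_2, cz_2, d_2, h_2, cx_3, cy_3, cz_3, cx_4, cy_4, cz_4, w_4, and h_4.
cx_1 = 6; cz_1 = 1; r_1 = 2; h_1 = 4; cx_2 = 7; cy_2 = 1; cz_2 = 1; d_2 = 2; h_2 = 3; cx_3 = 4; cy_3 = 3; cz_3 = 4; cx_4 = 3; cy_4 = 4; cz_4 = 8; w_4 = 2; h_4 = 2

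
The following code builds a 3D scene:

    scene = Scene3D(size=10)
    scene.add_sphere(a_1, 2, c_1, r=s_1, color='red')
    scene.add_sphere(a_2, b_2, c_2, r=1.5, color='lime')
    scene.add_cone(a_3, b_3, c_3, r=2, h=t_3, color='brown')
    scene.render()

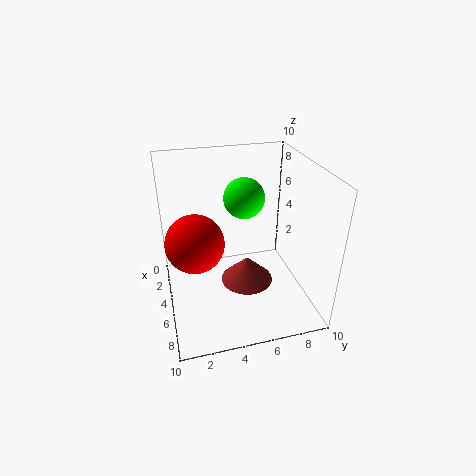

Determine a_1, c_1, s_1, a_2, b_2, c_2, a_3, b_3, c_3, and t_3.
a_1 = 5, c_1 = 5, s_1 = 2, a_2 = 3, b_2 = 6, c_2 = 7, a_3 = 4, b_3 = 6, c_3 = 0.5, t_3 = 2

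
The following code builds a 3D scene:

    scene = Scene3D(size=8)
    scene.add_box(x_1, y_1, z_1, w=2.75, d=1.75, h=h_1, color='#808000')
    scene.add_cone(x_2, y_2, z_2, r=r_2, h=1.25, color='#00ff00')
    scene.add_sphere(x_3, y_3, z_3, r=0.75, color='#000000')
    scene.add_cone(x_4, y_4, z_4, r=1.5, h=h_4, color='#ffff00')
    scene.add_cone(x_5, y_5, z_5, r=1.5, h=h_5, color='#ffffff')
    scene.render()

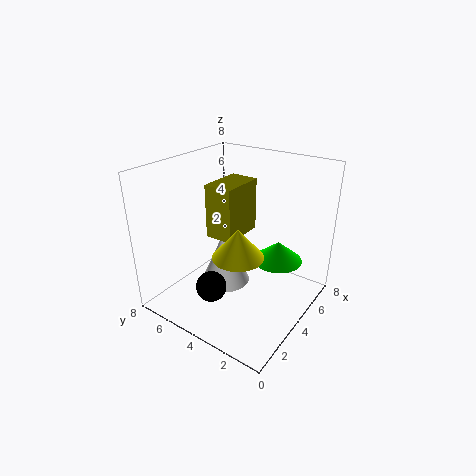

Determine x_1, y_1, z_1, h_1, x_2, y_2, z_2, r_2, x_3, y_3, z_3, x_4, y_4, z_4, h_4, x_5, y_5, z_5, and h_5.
x_1 = 4.25; y_1 = 4.75; z_1 = 3.25; h_1 = 3.25; x_2 = 6.5; y_2 = 2.75; z_2 = 1.75; r_2 = 1.5; x_3 = 1; y_3 = 3.5; z_3 = 2.75; x_4 = 4; y_4 = 4; z_4 = 2.75; h_4 = 1.75; x_5 = 4.75; y_5 = 5.5; z_5 = 0.25; h_5 = 3.5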